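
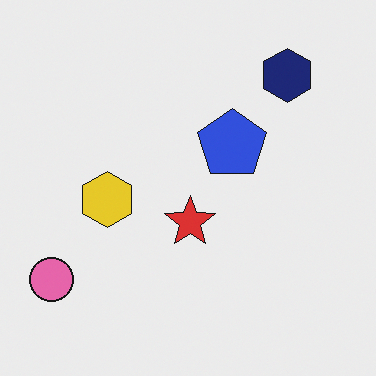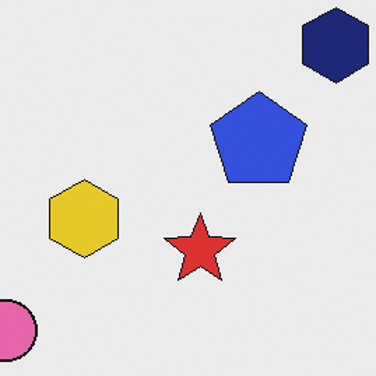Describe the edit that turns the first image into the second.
The image was cropped slightly and scaled back up.

The visible shapes are larger and the field of view is narrower; shapes near the original edges may be partly or wholly outside the frame — a crop-and-rescale.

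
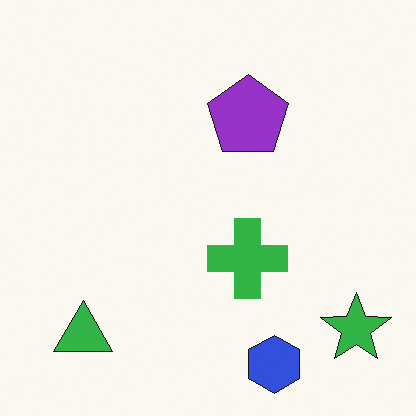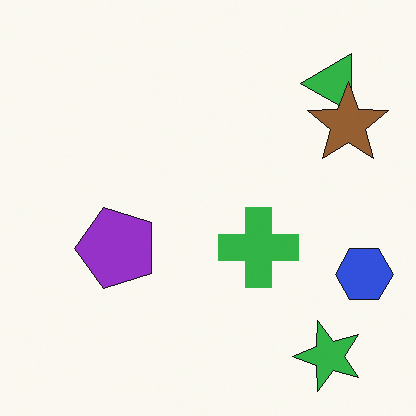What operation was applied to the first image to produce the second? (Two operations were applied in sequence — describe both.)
Transposed (reflected across the top-left ↔ bottom-right diagonal), then overlaid with an additional brown star.

Shapes have swapped their row and column positions — what was in the top-right is now in the bottom-left — a diagonal reflection. A brown star appears in the second image that is absent from the first.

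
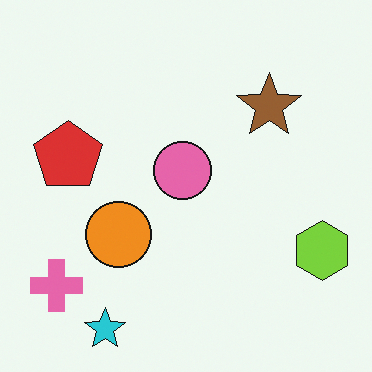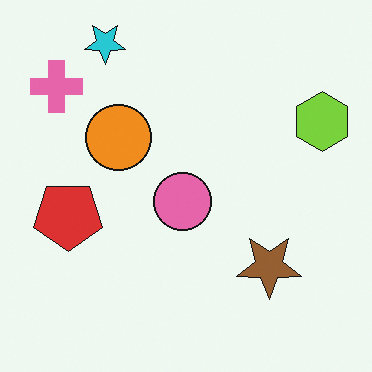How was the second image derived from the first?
It was flipped vertically (top ↔ bottom).

The cyan star is in the bottom-left of the first image and the top-left of the second — shapes on opposite sides of the horizontal midline have swapped in a mirror flip.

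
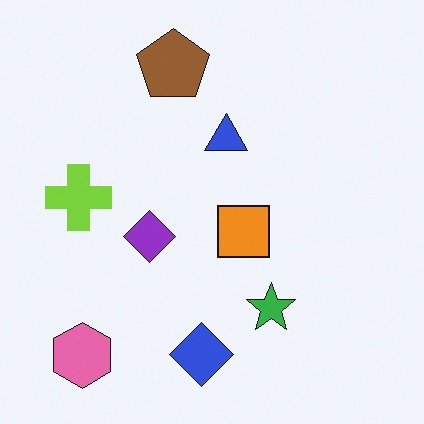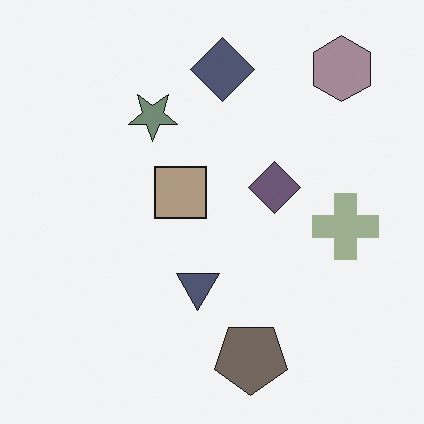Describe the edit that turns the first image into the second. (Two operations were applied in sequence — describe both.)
The transformation is: rotated 180°, then made much more muted (saturation change).

The pink hexagon sits in the bottom-left of the first image and the top-right of the second — consistent with a whole-image 180° rotation. All colors are more muted and greyish — a global saturation change.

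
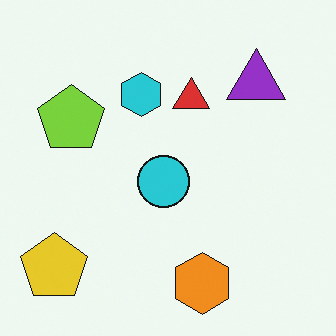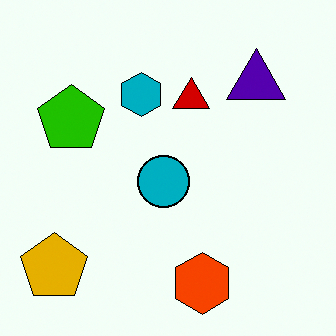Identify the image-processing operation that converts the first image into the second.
It was boosted in contrast.

Tones are pushed away from mid-grey across the whole image — a global contrast change.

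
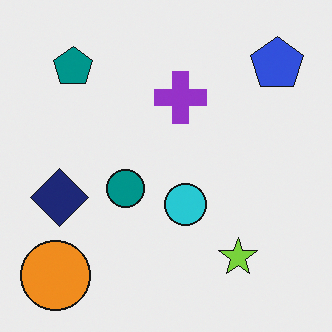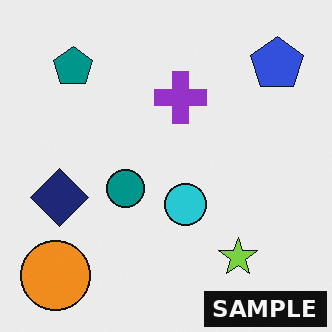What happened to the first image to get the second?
The transformation is: watermarked with the text "SAMPLE" in the lower-right corner.

A dark label reading "SAMPLE" appears in the lower-right corner.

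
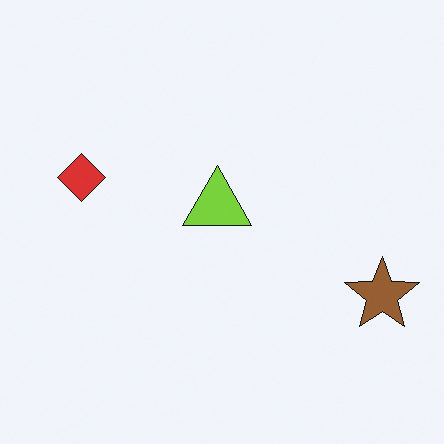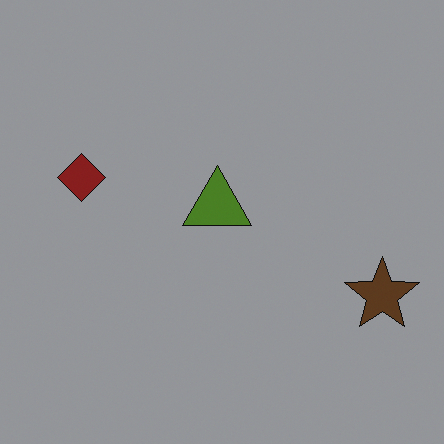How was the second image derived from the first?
The transformation is: substantially darkened.

Every pixel — background and shapes alike — is uniformly darkened.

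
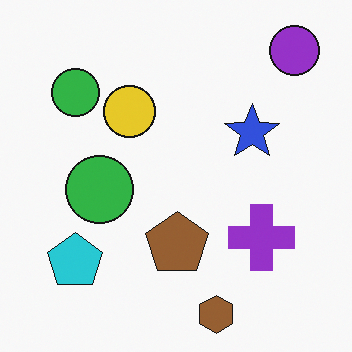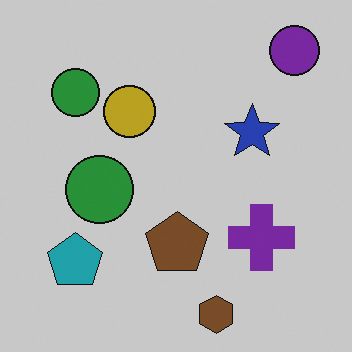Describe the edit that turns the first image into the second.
It was slightly darkened.

Every pixel — background and shapes alike — is uniformly darkened.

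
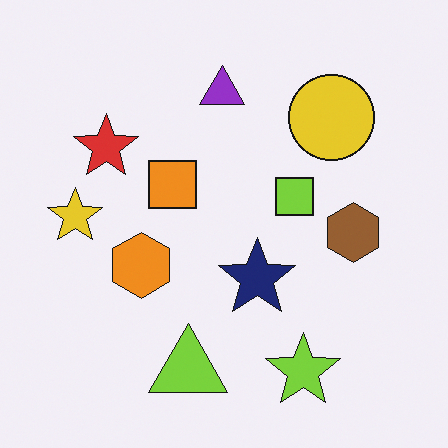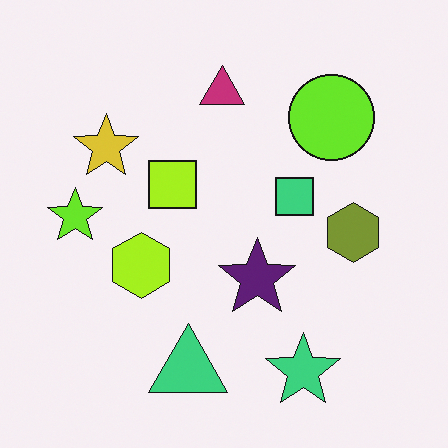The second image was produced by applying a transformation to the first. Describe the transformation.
Hue-shifted slightly.

Every shape's color has rotated by the same amount around the hue wheel — a uniform hue shift.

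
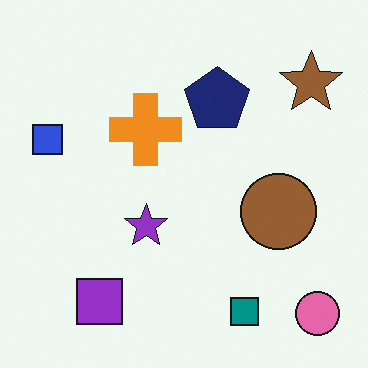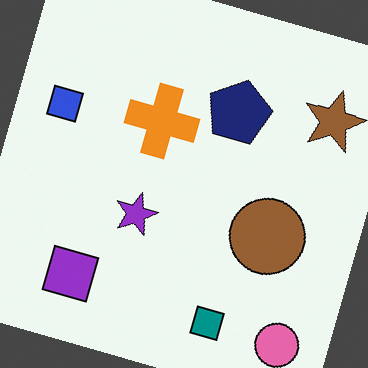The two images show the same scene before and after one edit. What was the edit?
This is the original image rotated clockwise by a clearly visible amount.

Every shape is tilted by the same angle and the image corners show triangular fill wedges — a whole-image rotation by a non-right angle.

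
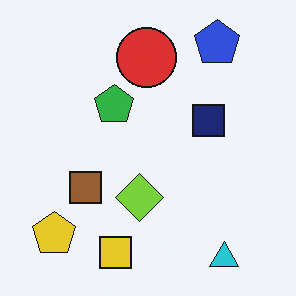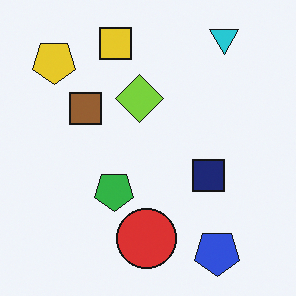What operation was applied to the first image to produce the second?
This is the original image flipped vertically (top ↔ bottom).

The cyan triangle is in the bottom-right of the first image and the top-right of the second — shapes on opposite sides of the horizontal midline have swapped in a mirror flip.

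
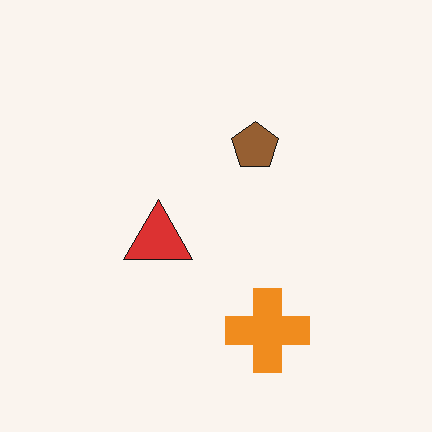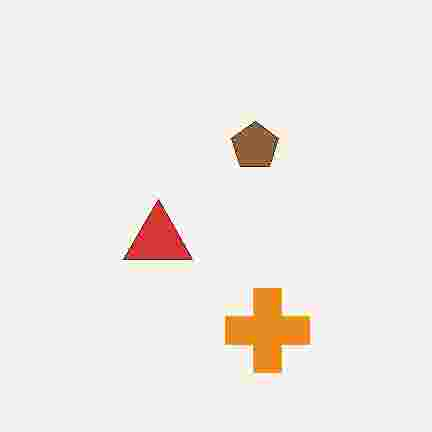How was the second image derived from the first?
The image was degraded with heavy JPEG compression.

Blocky 8×8 compression artifacts appear around shape edges and the flat background shows ringing — characteristic JPEG degradation.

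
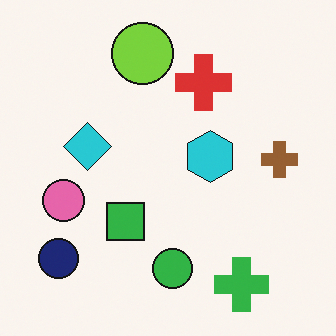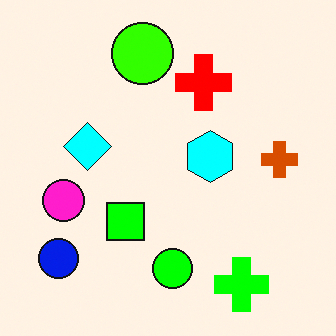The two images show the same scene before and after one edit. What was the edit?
This is the original image made much more vivid (saturation change).

All colors are more vivid — a global saturation change.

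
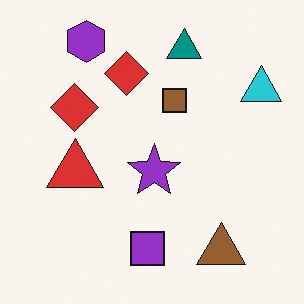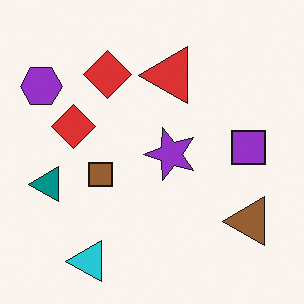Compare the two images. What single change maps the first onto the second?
The second image is the first transposed (reflected across the top-left ↔ bottom-right diagonal).

Shapes have swapped their row and column positions — what was in the top-right is now in the bottom-left — a diagonal reflection.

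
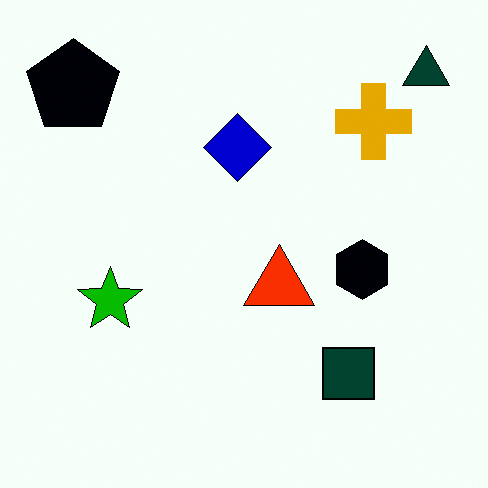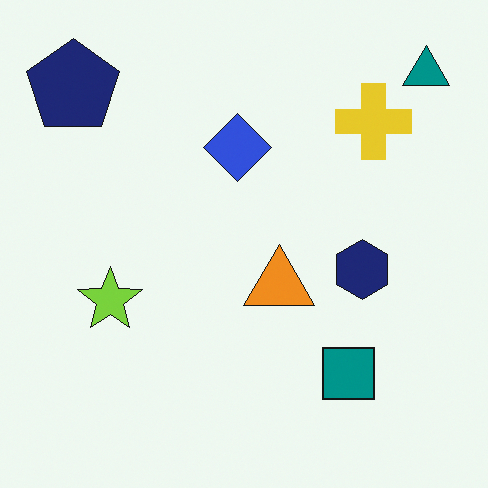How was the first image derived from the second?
This is the original image boosted in contrast.

Tones are pushed away from mid-grey across the whole image — a global contrast change.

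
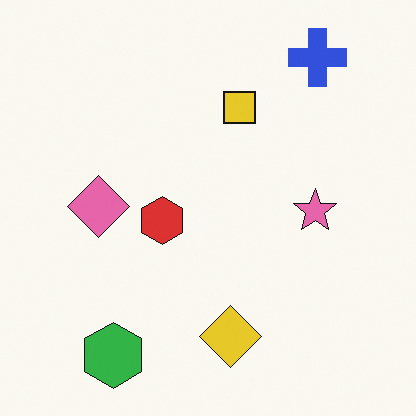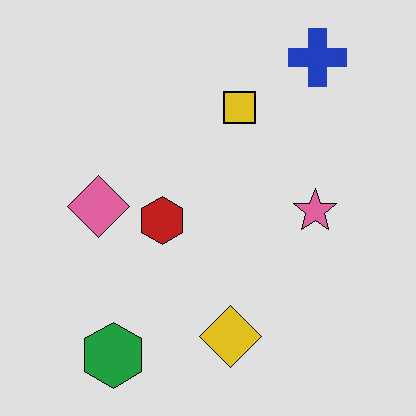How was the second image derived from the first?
It was posterized to a reduced palette.

Each flat color has snapped to a coarser quantized level — most visibly, the near-white background has dropped to a flat grey.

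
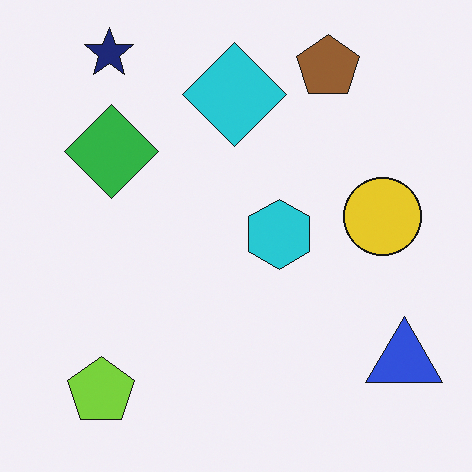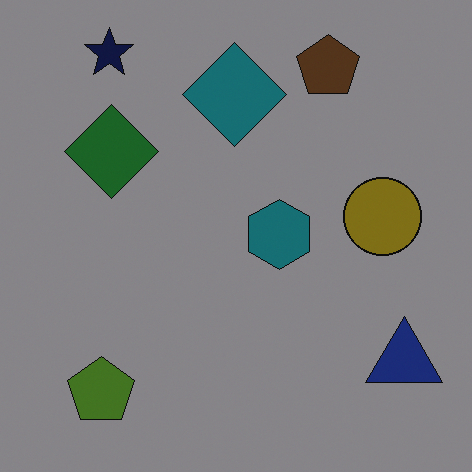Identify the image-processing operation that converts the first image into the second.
Substantially darkened.

Every pixel — background and shapes alike — is uniformly darkened.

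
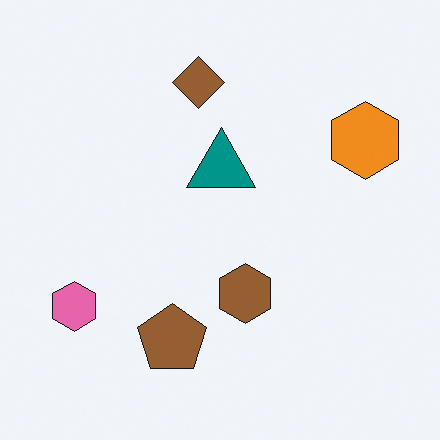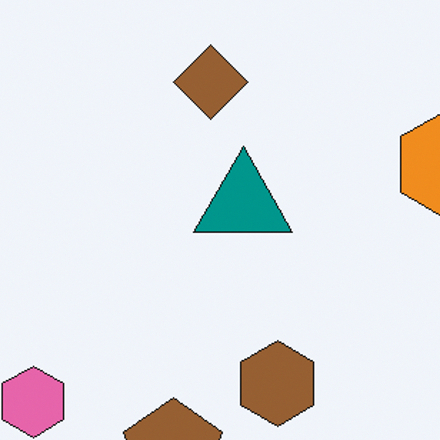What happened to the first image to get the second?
The second image is the first cropped slightly and scaled back up.

The visible shapes are larger and the field of view is narrower; shapes near the original edges may be partly or wholly outside the frame — a crop-and-rescale.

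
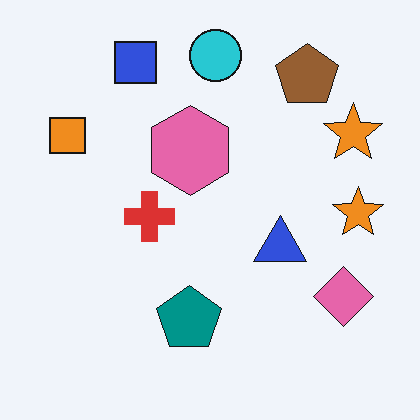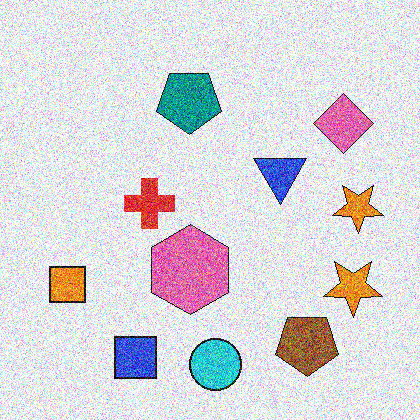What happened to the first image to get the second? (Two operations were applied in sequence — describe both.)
The second image is the first flipped vertically (top ↔ bottom), then degraded with a thick layer of grain.

The cyan circle is in the top of the first image and the bottom of the second — shapes on opposite sides of the horizontal midline have swapped in a mirror flip. Random speckle covers the whole image, including the flat background.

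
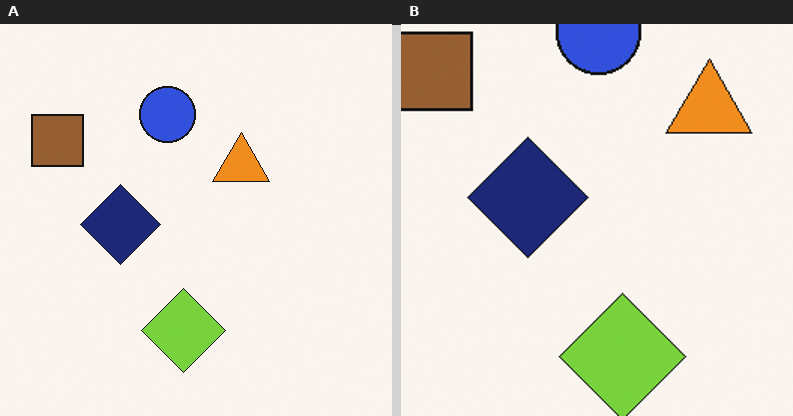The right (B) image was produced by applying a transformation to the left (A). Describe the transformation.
The transformation is: cropped to a modestly smaller region and rescaled.

The visible shapes are larger and the field of view is narrower; shapes near the original edges may be partly or wholly outside the frame — a crop-and-rescale.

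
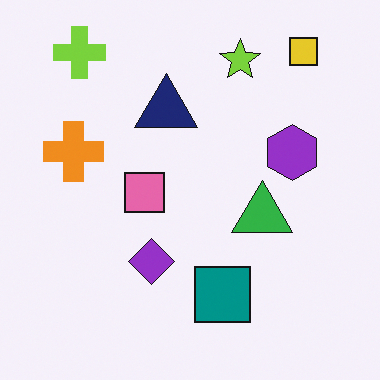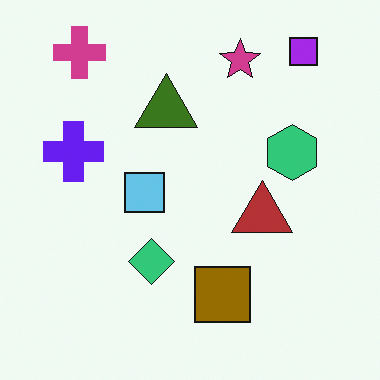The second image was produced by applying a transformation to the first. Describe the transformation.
The second image is the first hue-shifted by a large amount.

Every shape's color has rotated by the same amount around the hue wheel — a uniform hue shift.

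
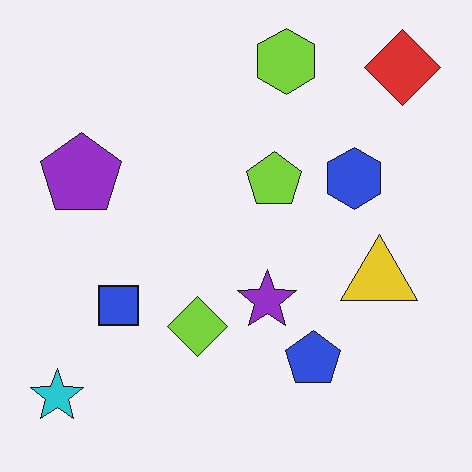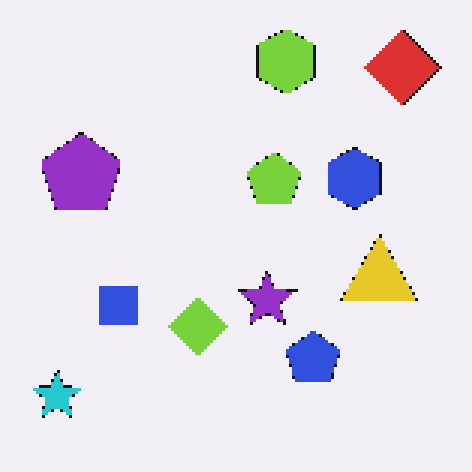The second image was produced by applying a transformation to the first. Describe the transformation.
It was lightly pixelated (a mild mosaic effect).

Shapes are reduced to large square blocks; fine edges and outlines are lost — a downscale-then-upscale (mosaic) effect.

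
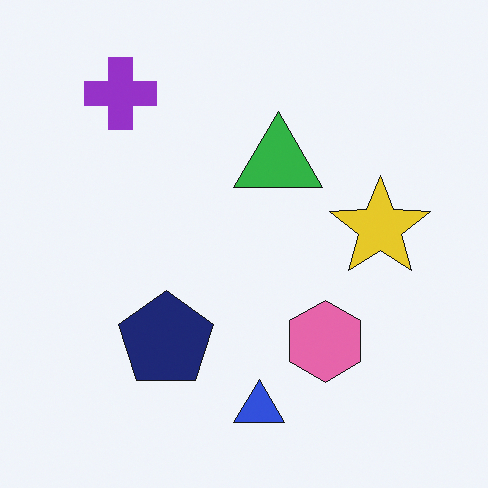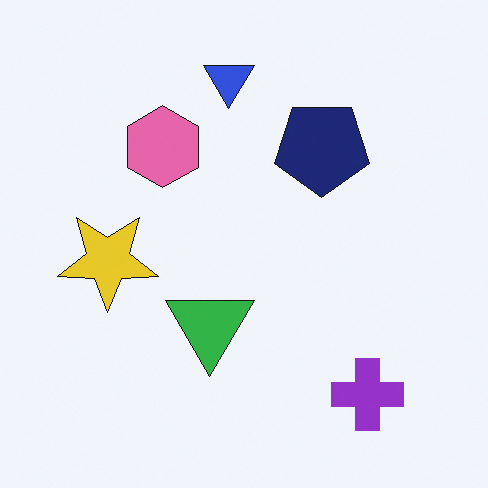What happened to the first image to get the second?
The transformation is: rotated 180°.

The purple cross sits in the top-left of the first image and the bottom-right of the second — consistent with a whole-image 180° rotation.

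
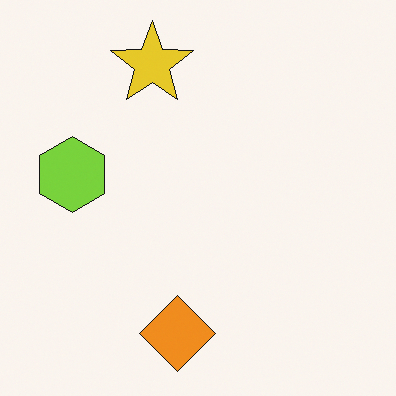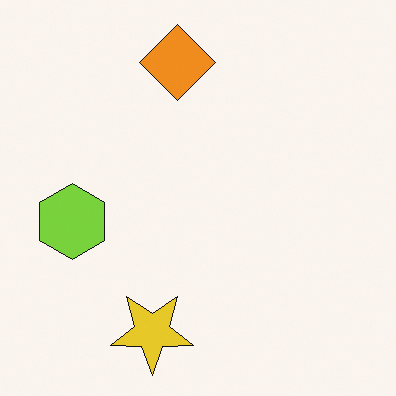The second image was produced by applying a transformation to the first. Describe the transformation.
The second image is the first flipped vertically (top ↔ bottom).

The orange diamond is in the bottom of the first image and the top of the second — shapes on opposite sides of the horizontal midline have swapped in a mirror flip.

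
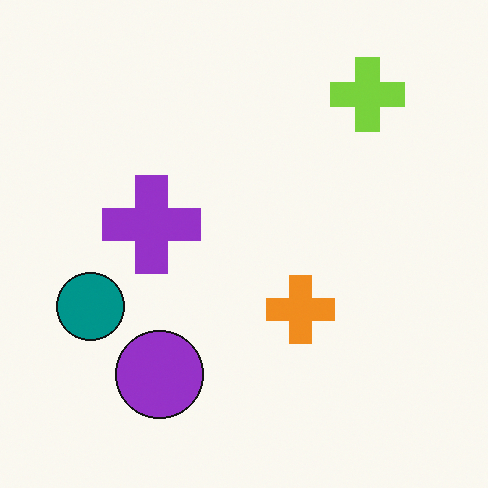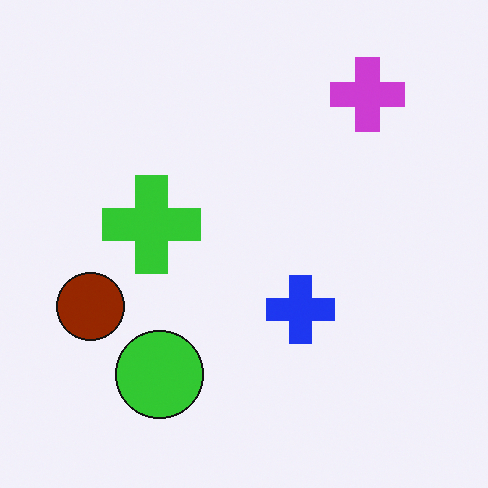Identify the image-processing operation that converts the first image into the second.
This is the original image hue-shifted through roughly half the color wheel.

Every shape's color has rotated by the same amount around the hue wheel — a uniform hue shift.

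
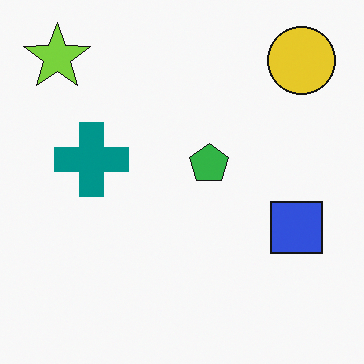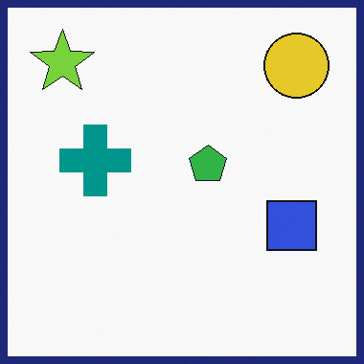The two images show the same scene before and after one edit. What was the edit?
It was framed with a navy border.

A solid navy frame runs around the edge of the second image, with the content slightly shrunk inside it.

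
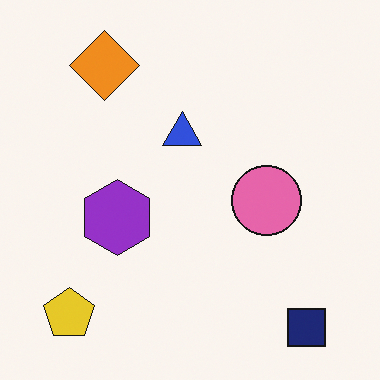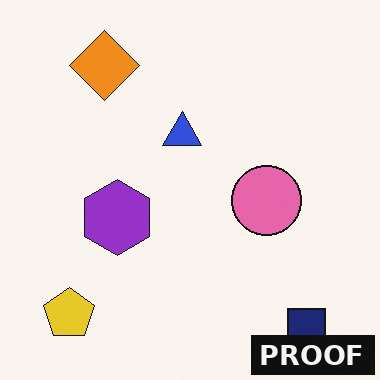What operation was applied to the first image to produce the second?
The transformation is: watermarked with the text "PROOF" in the lower-right corner.

A dark label reading "PROOF" appears in the lower-right corner.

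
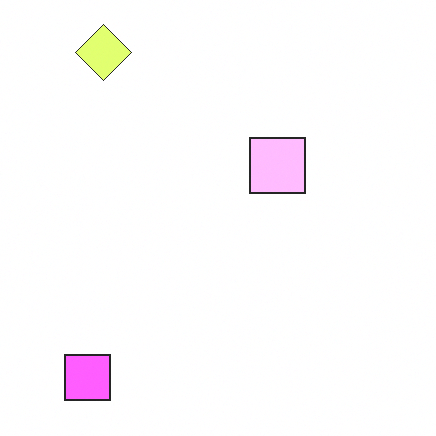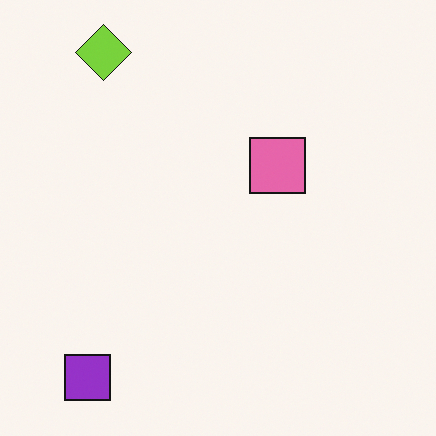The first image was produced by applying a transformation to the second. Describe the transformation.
The image was noticeably brightened.

Every pixel — background and shapes alike — is uniformly brightened.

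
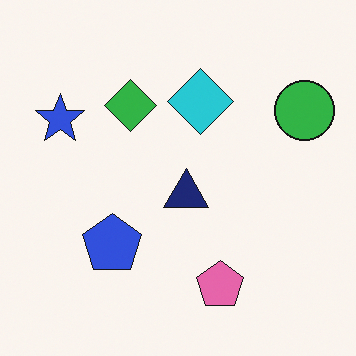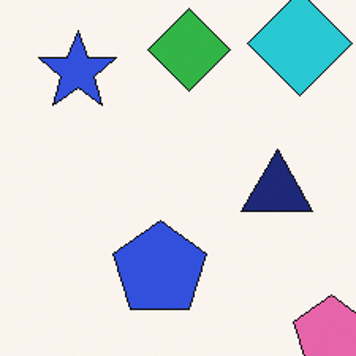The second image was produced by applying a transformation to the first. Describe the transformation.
The image was cropped slightly and scaled back up.

The visible shapes are larger and the field of view is narrower; shapes near the original edges may be partly or wholly outside the frame — a crop-and-rescale.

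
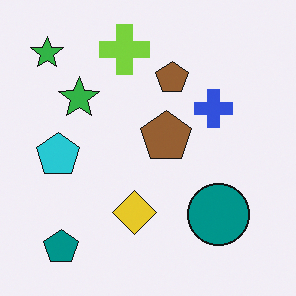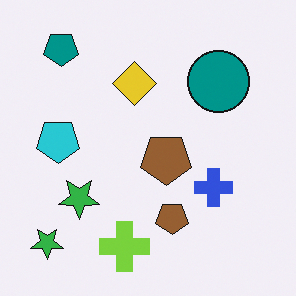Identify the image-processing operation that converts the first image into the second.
The transformation is: flipped vertically (top ↔ bottom).

The teal pentagon is in the bottom-left of the first image and the top-left of the second — shapes on opposite sides of the horizontal midline have swapped in a mirror flip.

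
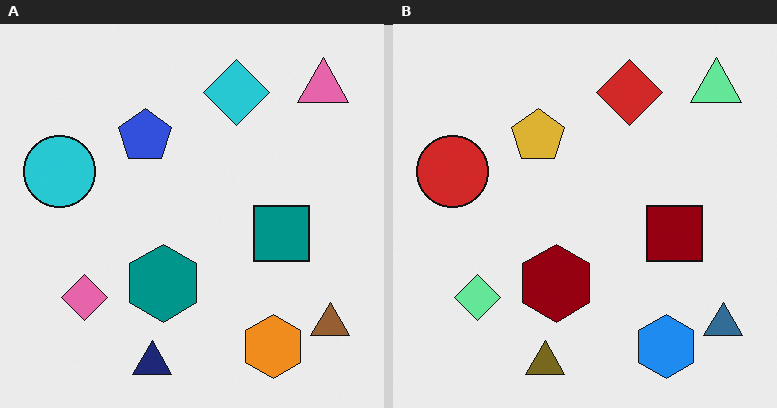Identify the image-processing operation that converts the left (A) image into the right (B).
It was hue-shifted through roughly half the color wheel.

Every shape's color has rotated by the same amount around the hue wheel — a uniform hue shift.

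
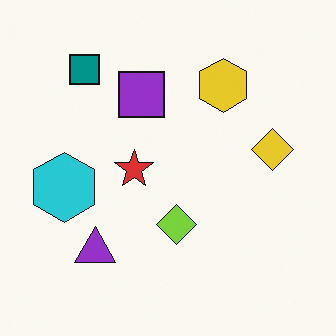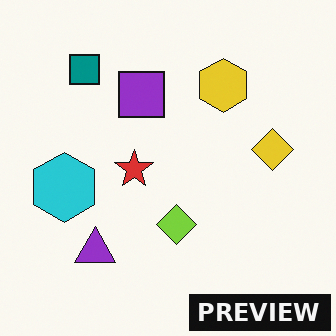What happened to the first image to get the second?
This is the original image watermarked with the text "PREVIEW" in the lower-right corner.

A dark label reading "PREVIEW" appears in the lower-right corner.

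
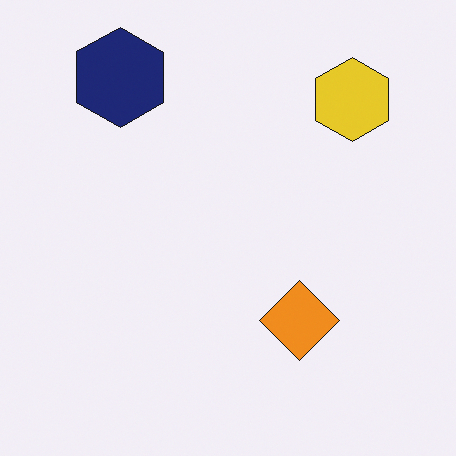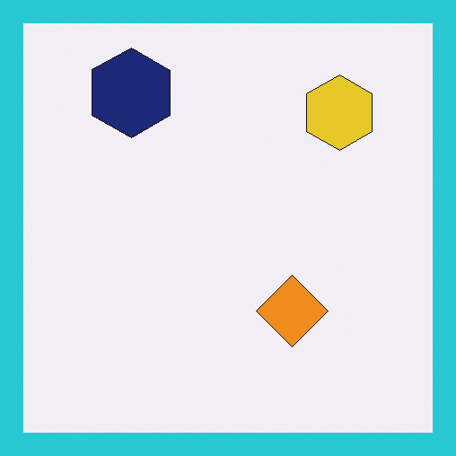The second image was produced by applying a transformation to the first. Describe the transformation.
The image was framed with a cyan border.

A solid cyan frame runs around the edge of the second image, with the content slightly shrunk inside it.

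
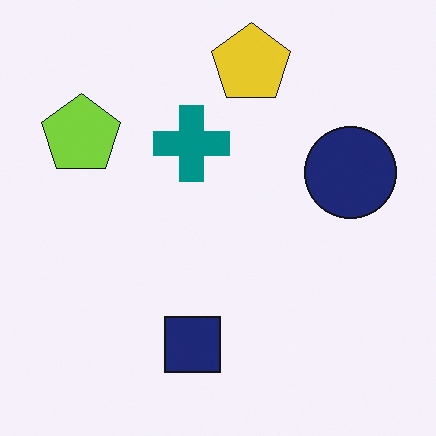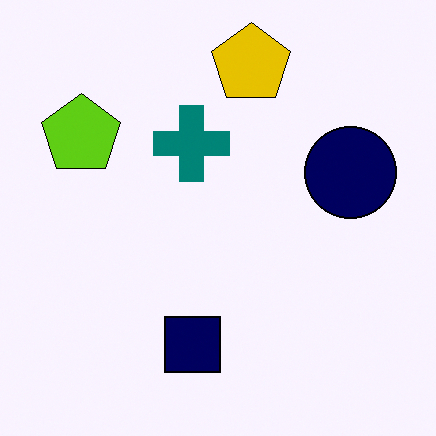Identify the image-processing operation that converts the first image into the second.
The transformation is: given slightly increased contrast.

Tones are pushed away from mid-grey across the whole image — a global contrast change.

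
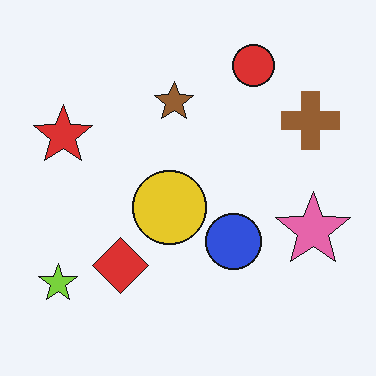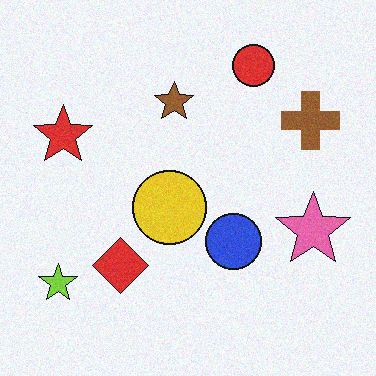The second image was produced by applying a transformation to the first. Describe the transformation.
This is the original image degraded with light additive noise.

Random speckle covers the whole image, including the flat background.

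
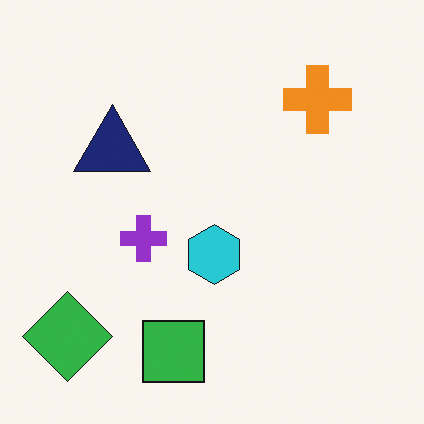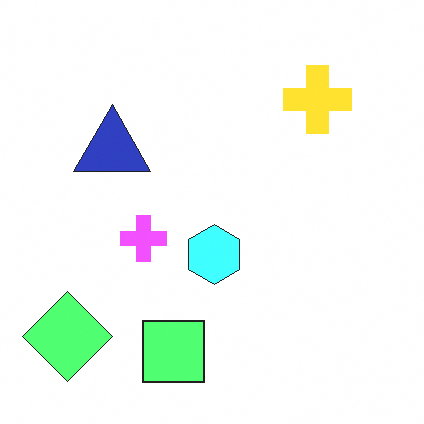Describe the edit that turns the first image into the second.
The transformation is: substantially brightened.

Every pixel — background and shapes alike — is uniformly brightened.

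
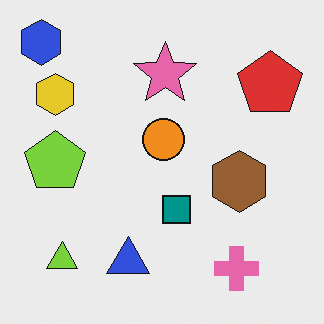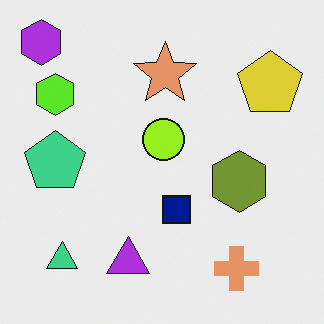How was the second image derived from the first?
The second image is the first hue-shifted by a small amount.

Every shape's color has rotated by the same amount around the hue wheel — a uniform hue shift.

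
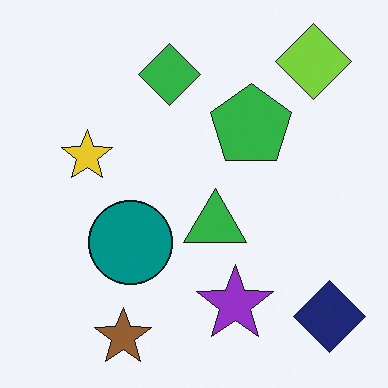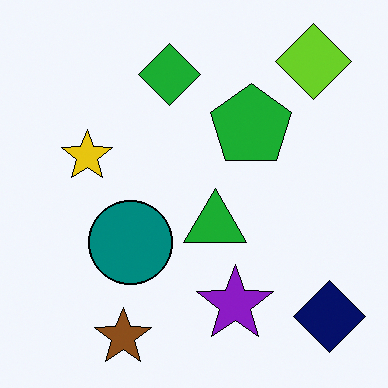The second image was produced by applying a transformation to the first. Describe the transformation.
The image was given slightly increased contrast.

Tones are pushed away from mid-grey across the whole image — a global contrast change.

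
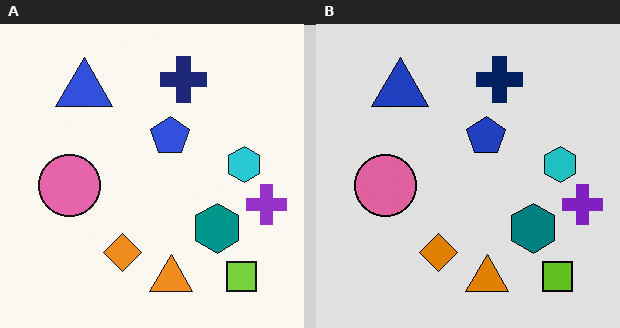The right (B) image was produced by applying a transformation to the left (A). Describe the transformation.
Posterized to a reduced palette.

Each flat color has snapped to a coarser quantized level — most visibly, the near-white background has dropped to a flat grey.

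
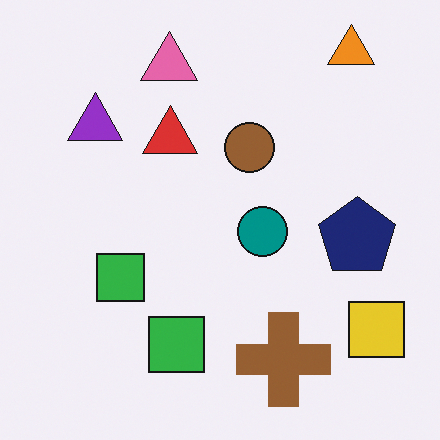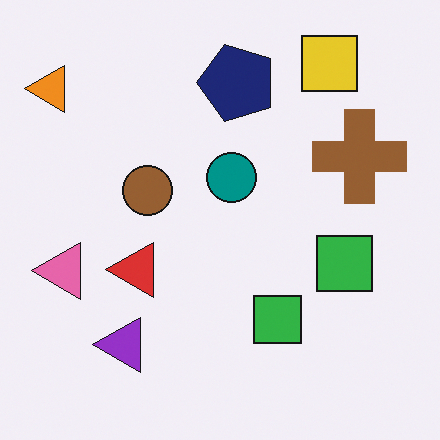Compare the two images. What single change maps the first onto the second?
The transformation is: rotated 90° counter-clockwise.

The orange triangle sits in the top-right of the first image and the top-left of the second — consistent with a whole-image 90° counter-clockwise rotation.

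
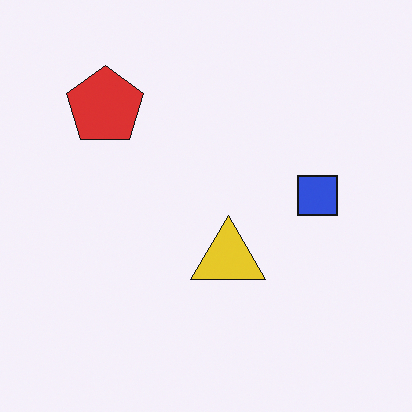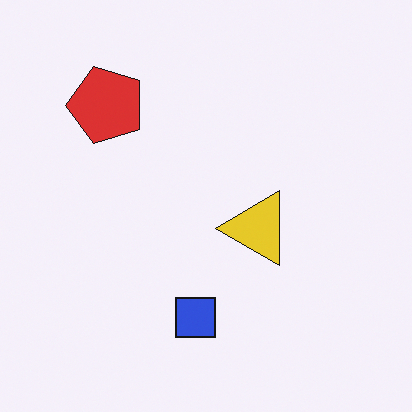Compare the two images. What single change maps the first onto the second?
Transposed (reflected across the top-left ↔ bottom-right diagonal).

Shapes have swapped their row and column positions — what was in the top-right is now in the bottom-left — a diagonal reflection.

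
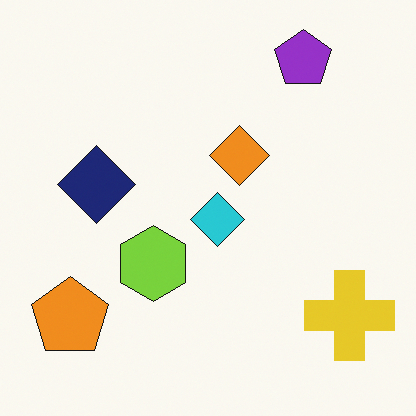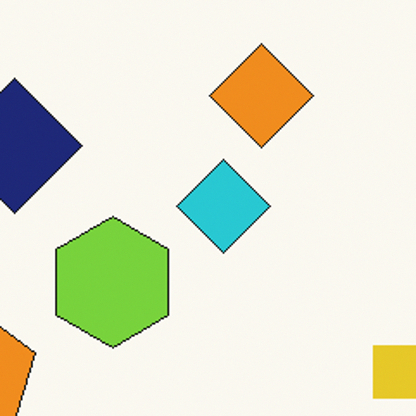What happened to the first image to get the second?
It was cropped tightly and scaled back up.

The visible shapes are larger and the field of view is narrower; shapes near the original edges may be partly or wholly outside the frame — a crop-and-rescale.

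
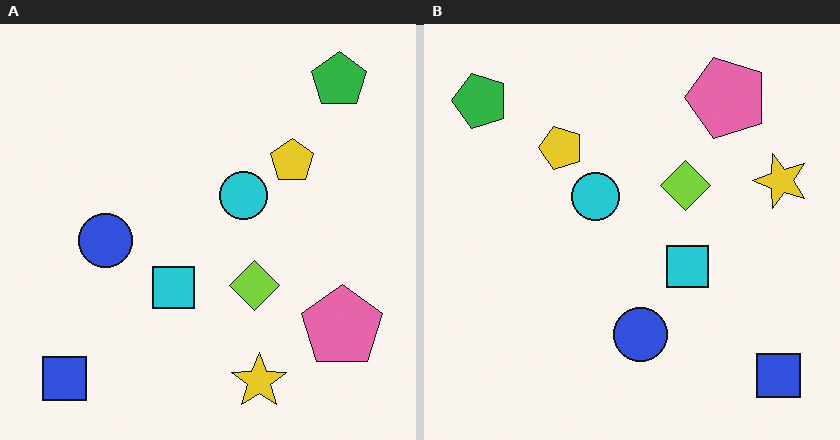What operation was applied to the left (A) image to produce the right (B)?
This is the original image rotated 90° counter-clockwise.

The blue square sits in the bottom-left of the left (A) image and the bottom-right of the right (B) — consistent with a whole-image 90° counter-clockwise rotation.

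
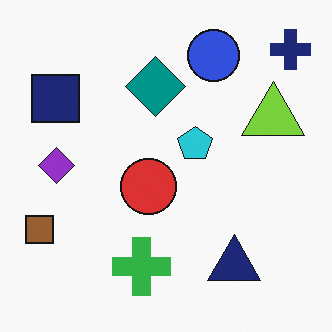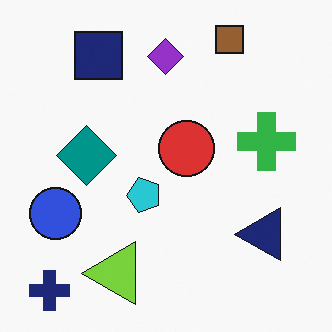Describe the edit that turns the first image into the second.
It was transposed (reflected across the top-left ↔ bottom-right diagonal).

Shapes have swapped their row and column positions — what was in the top-right is now in the bottom-left — a diagonal reflection.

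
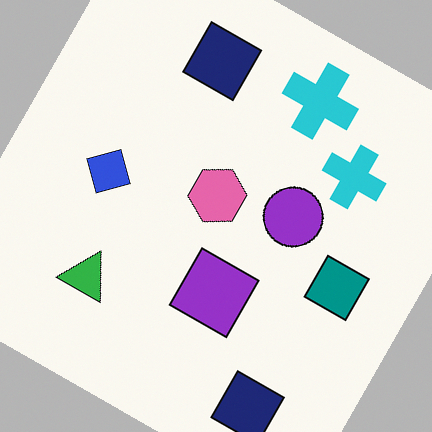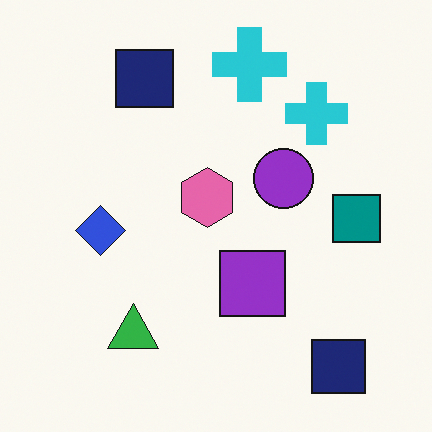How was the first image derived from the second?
It was rotated clockwise by a moderate amount.

Every shape is tilted by the same angle and the image corners show triangular fill wedges — a whole-image rotation by a non-right angle.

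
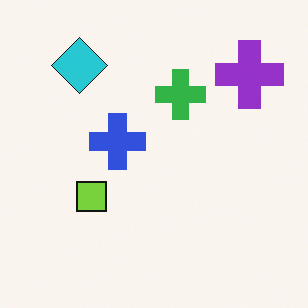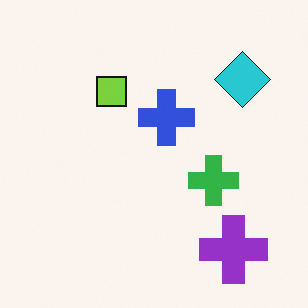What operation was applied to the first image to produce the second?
This is the original image rotated 90° clockwise.

The purple cross sits in the top-right of the first image and the bottom-right of the second — consistent with a whole-image 90° clockwise rotation.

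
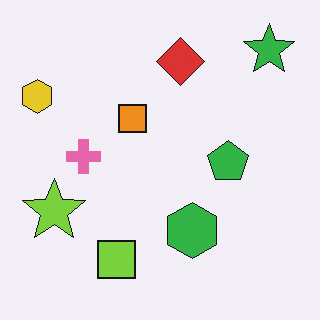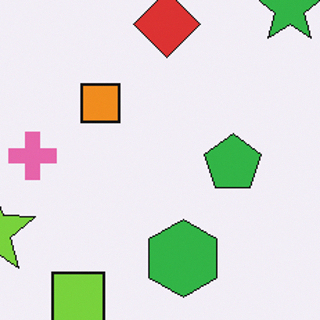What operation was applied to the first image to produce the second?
This is the original image cropped slightly and scaled back up.

The visible shapes are larger and the field of view is narrower; shapes near the original edges may be partly or wholly outside the frame — a crop-and-rescale.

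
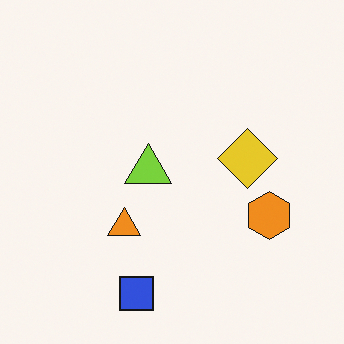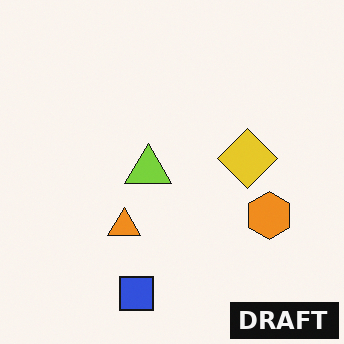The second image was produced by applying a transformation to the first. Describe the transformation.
The image was watermarked with the text "DRAFT" in the lower-right corner.

A dark label reading "DRAFT" appears in the lower-right corner.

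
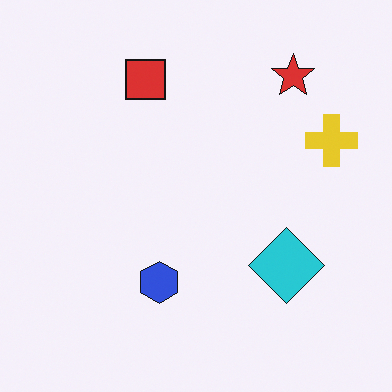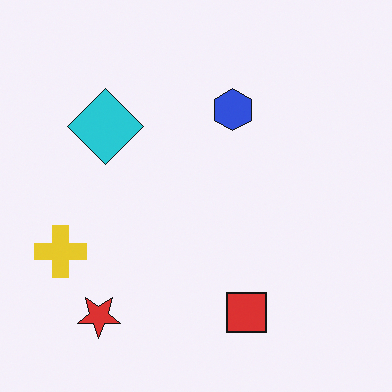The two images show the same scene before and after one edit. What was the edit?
The second image is the first rotated 180°.

The red star sits in the top-right of the first image and the bottom-left of the second — consistent with a whole-image 180° rotation.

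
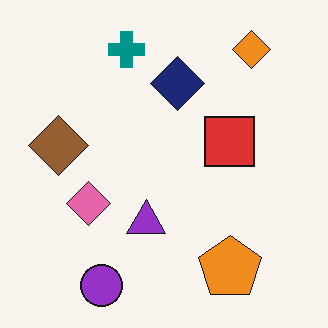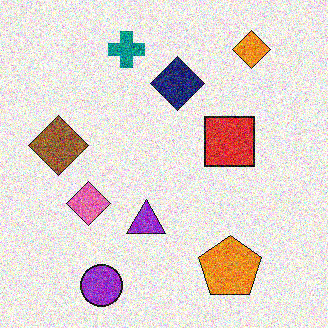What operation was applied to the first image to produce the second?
The second image is the first degraded with strong gaussian noise.

Random speckle covers the whole image, including the flat background.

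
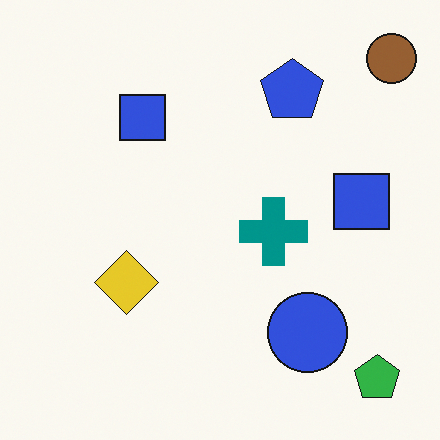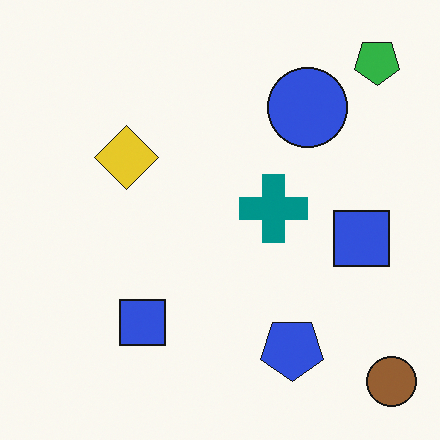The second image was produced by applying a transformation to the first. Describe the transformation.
The transformation is: flipped vertically (top ↔ bottom).

The brown circle is in the top-right of the first image and the bottom-right of the second — shapes on opposite sides of the horizontal midline have swapped in a mirror flip.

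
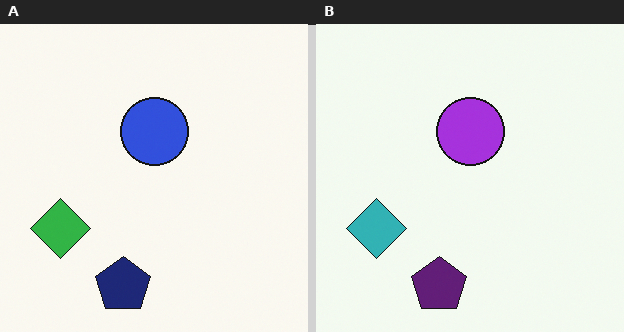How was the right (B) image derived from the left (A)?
Hue-shifted by a small amount.

Every shape's color has rotated by the same amount around the hue wheel — a uniform hue shift.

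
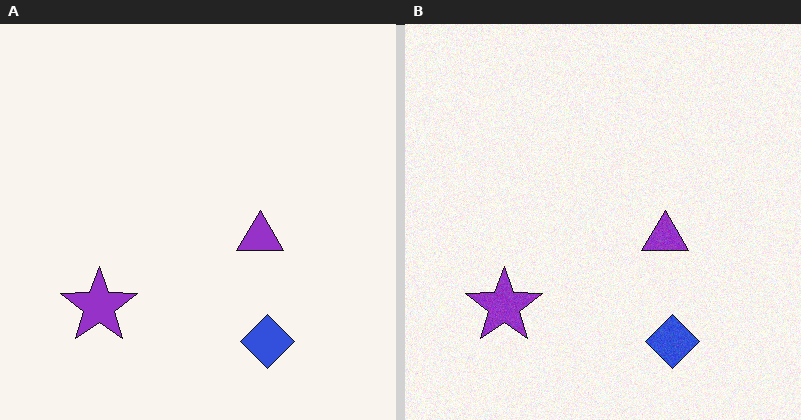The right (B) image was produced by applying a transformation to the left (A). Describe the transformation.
The image was degraded with light additive noise.

Random speckle covers the whole image, including the flat background.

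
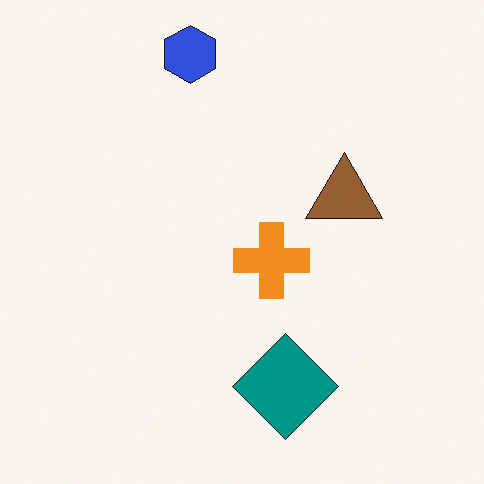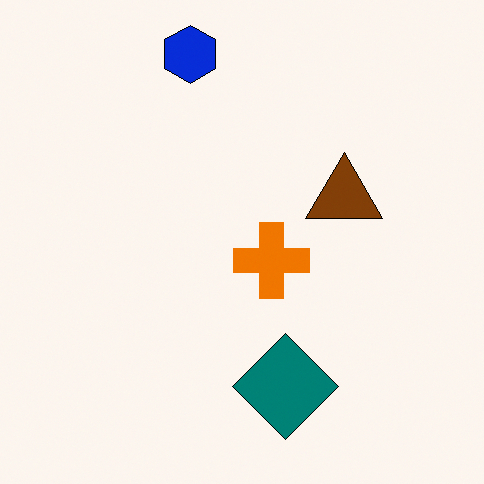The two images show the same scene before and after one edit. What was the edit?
This is the original image given slightly increased contrast.

Tones are pushed away from mid-grey across the whole image — a global contrast change.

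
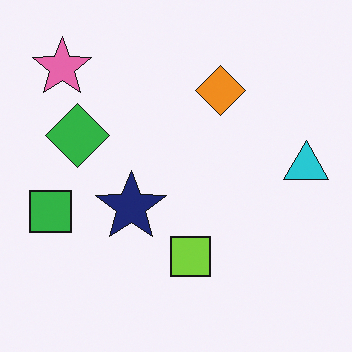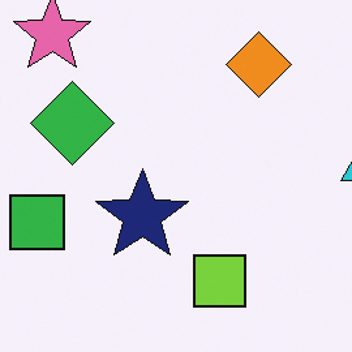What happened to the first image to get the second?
Cropped to a modestly smaller region and rescaled.

The visible shapes are larger and the field of view is narrower; shapes near the original edges may be partly or wholly outside the frame — a crop-and-rescale.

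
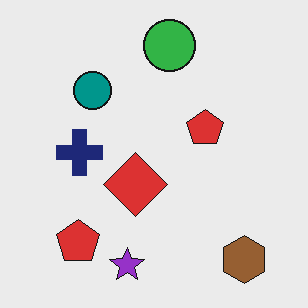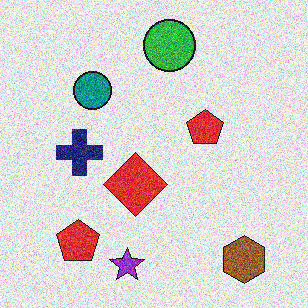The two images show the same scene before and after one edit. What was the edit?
The image was degraded with heavy additive noise.

Random speckle covers the whole image, including the flat background.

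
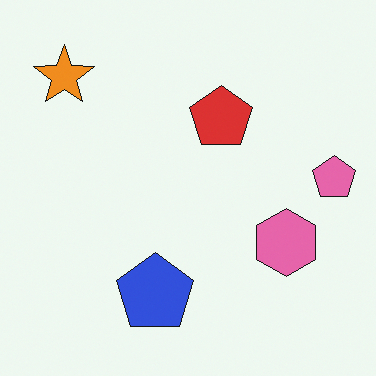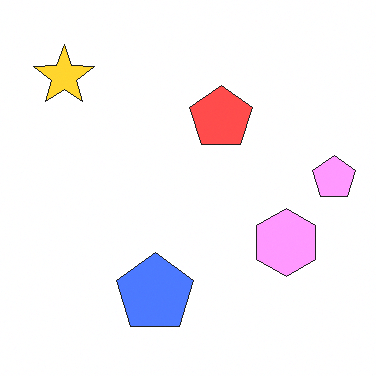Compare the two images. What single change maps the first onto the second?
The transformation is: substantially brightened.

Every pixel — background and shapes alike — is uniformly brightened.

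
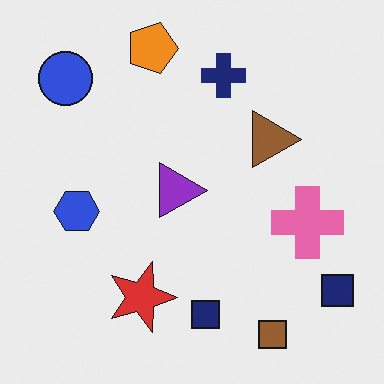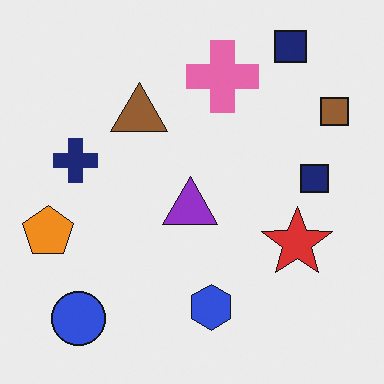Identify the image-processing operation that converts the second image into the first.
The first image is the second rotated 90° clockwise.

The blue circle sits in the bottom-left of the second image and the top-left of the first — consistent with a whole-image 90° clockwise rotation.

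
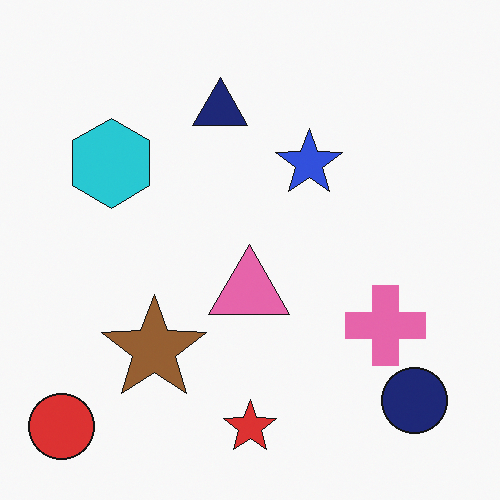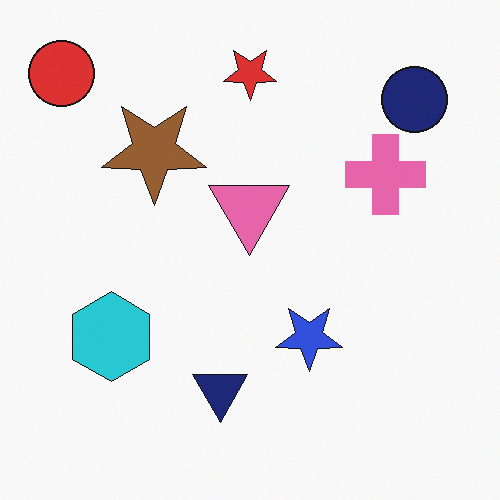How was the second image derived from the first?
Flipped vertically (top ↔ bottom).

The red star is in the bottom of the first image and the top of the second — shapes on opposite sides of the horizontal midline have swapped in a mirror flip.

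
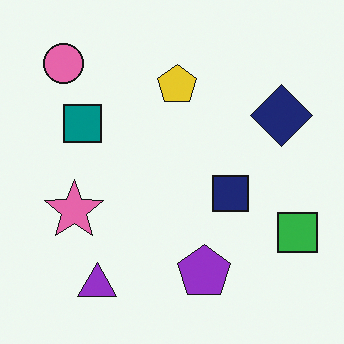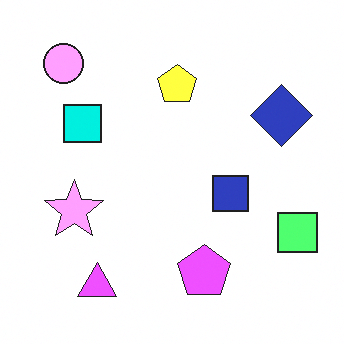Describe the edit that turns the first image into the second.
The transformation is: substantially brightened.

Every pixel — background and shapes alike — is uniformly brightened.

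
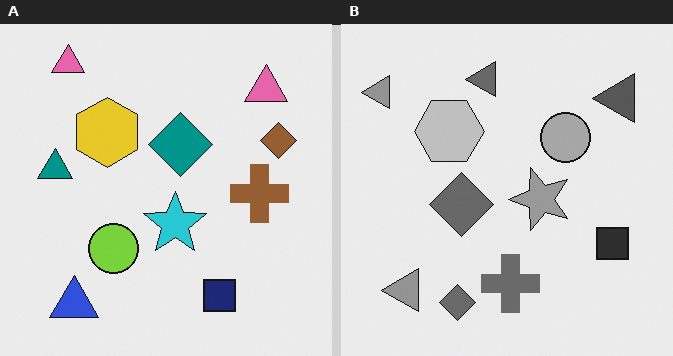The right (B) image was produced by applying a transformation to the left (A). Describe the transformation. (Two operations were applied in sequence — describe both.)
It was converted to grayscale, then transposed (reflected across the top-left ↔ bottom-right diagonal).

All color is removed — every shape is now a shade of grey. Shapes have swapped their row and column positions — what was in the top-right is now in the bottom-left — a diagonal reflection.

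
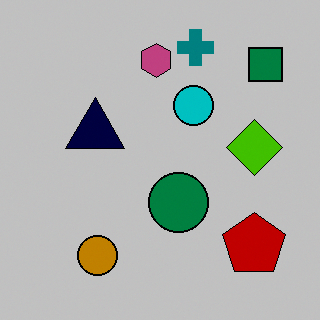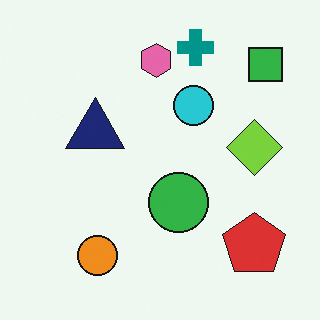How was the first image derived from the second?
The image was aggressively posterized.

Each flat color has snapped to a coarser quantized level — most visibly, the near-white background has dropped to a flat grey.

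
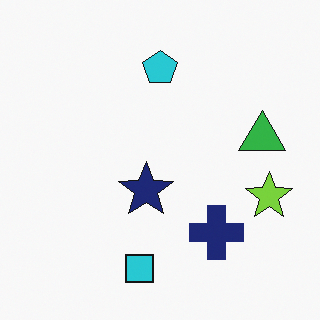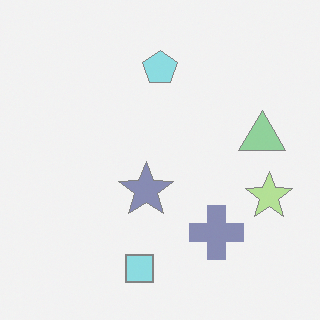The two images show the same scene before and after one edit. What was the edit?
Washed out (contrast reduced).

Tones are pushed toward mid-grey across the whole image — a global contrast change.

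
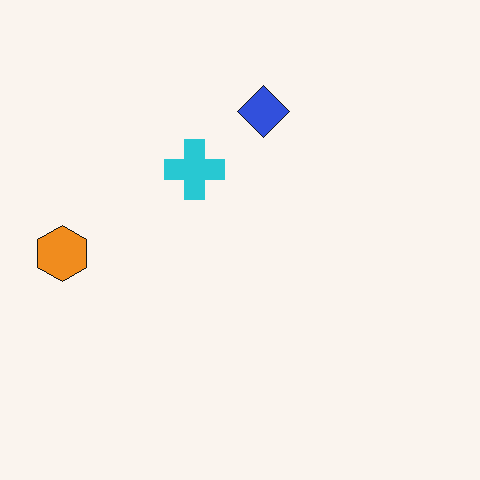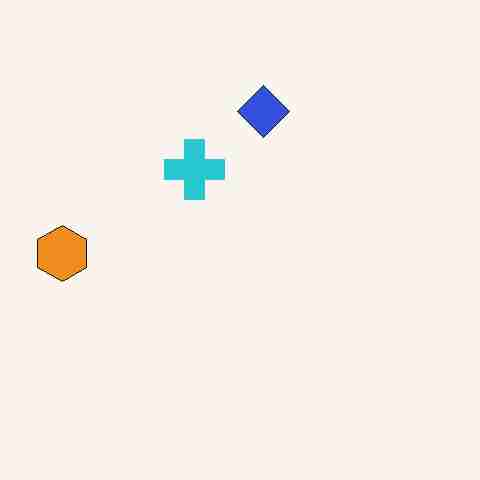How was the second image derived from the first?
The second image is the first degraded with heavy JPEG compression.

Blocky 8×8 compression artifacts appear around shape edges and the flat background shows ringing — characteristic JPEG degradation.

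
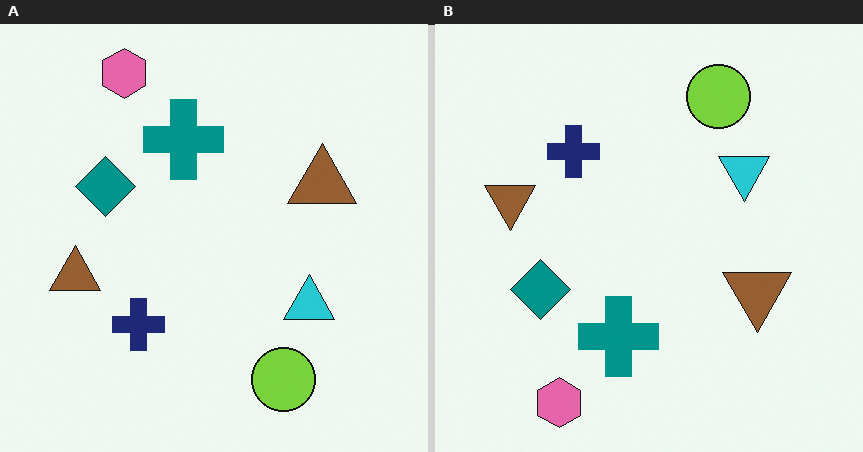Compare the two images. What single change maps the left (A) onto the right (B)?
It was flipped vertically (top ↔ bottom).

The pink hexagon is in the top-left of the left (A) image and the bottom-left of the right (B) — shapes on opposite sides of the horizontal midline have swapped in a mirror flip.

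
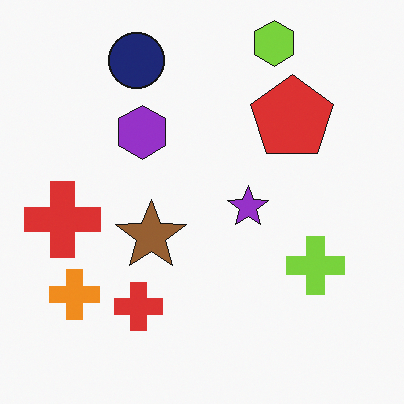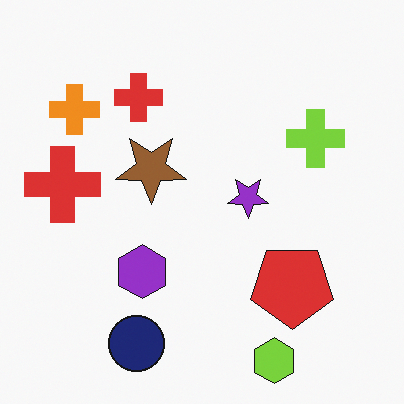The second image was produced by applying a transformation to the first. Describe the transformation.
This is the original image flipped vertically (top ↔ bottom).

The lime hexagon is in the top-right of the first image and the bottom-right of the second — shapes on opposite sides of the horizontal midline have swapped in a mirror flip.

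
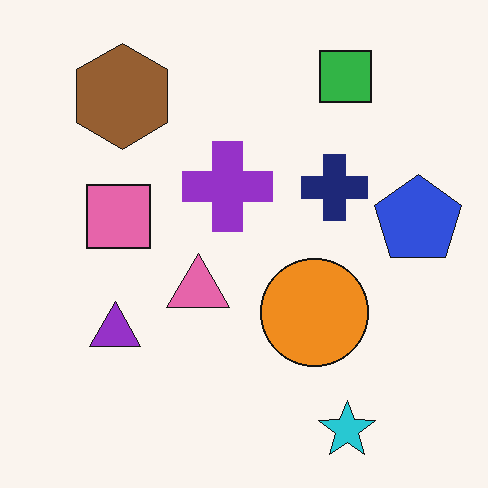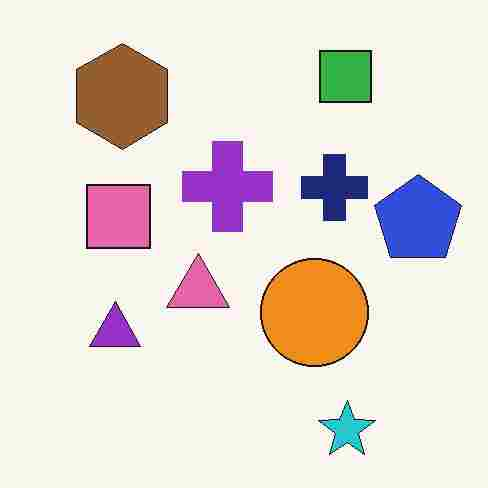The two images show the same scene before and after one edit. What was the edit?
The image was heavily JPEG-compressed with obvious blocking artifacts.

Blocky 8×8 compression artifacts appear around shape edges and the flat background shows ringing — characteristic JPEG degradation.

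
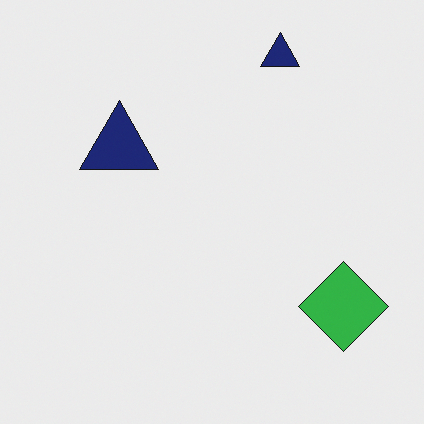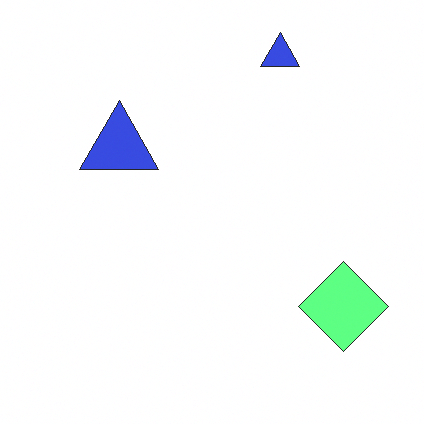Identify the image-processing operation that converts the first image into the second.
Brightened a lot.

Every pixel — background and shapes alike — is uniformly brightened.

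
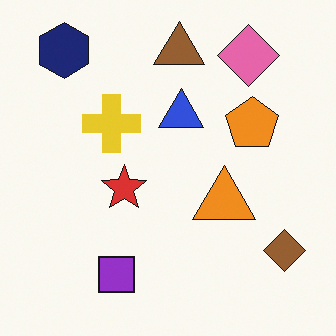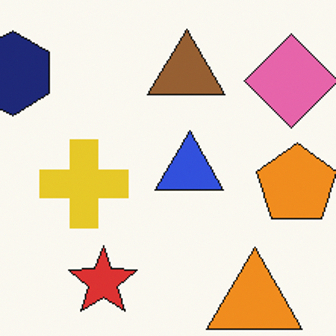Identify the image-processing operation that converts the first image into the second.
The image was cropped to a modestly smaller region and rescaled.

The visible shapes are larger and the field of view is narrower; shapes near the original edges may be partly or wholly outside the frame — a crop-and-rescale.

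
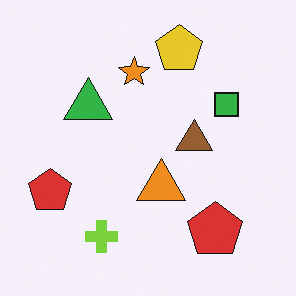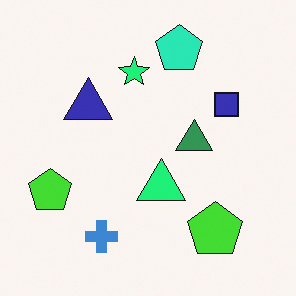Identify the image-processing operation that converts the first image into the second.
It was hue-shifted noticeably.

Every shape's color has rotated by the same amount around the hue wheel — a uniform hue shift.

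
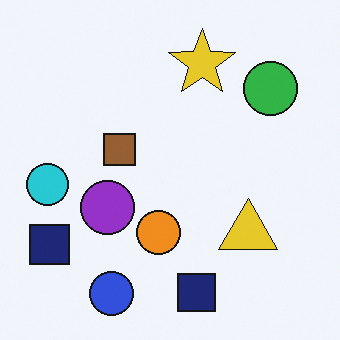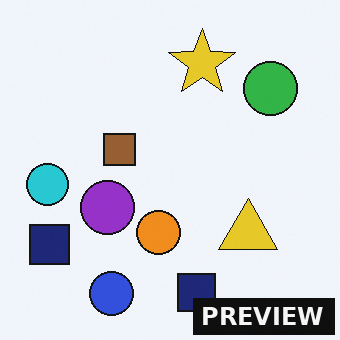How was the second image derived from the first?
Watermarked with the text "PREVIEW" in the lower-right corner.

A dark label reading "PREVIEW" appears in the lower-right corner.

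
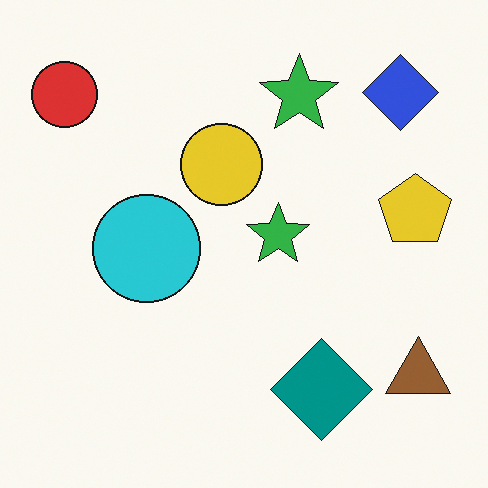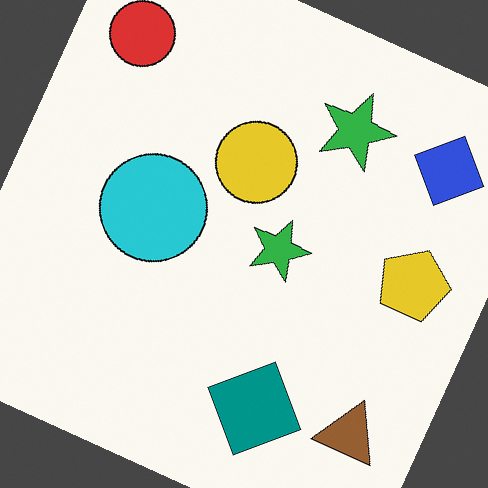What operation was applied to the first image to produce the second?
The second image is the first rotated clockwise by a clearly visible amount.

Every shape is tilted by the same angle and the image corners show triangular fill wedges — a whole-image rotation by a non-right angle.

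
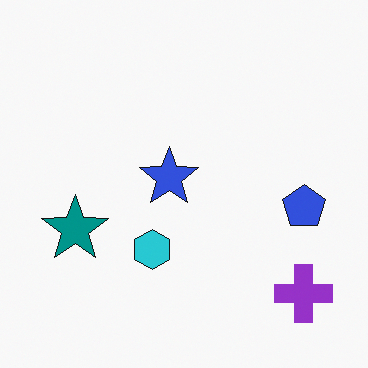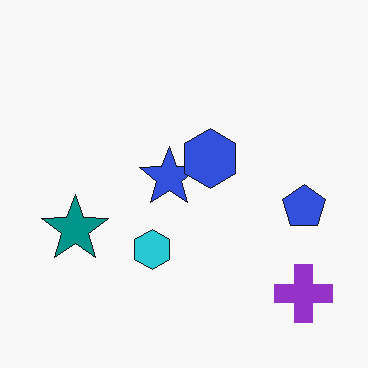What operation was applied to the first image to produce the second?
This is the original image overlaid with an additional blue hexagon.

A blue hexagon appears in the second image that is absent from the first.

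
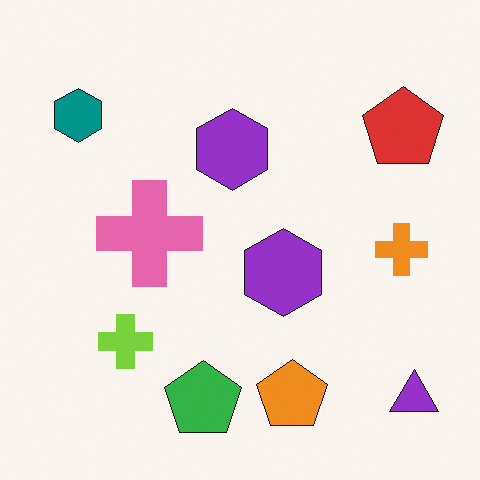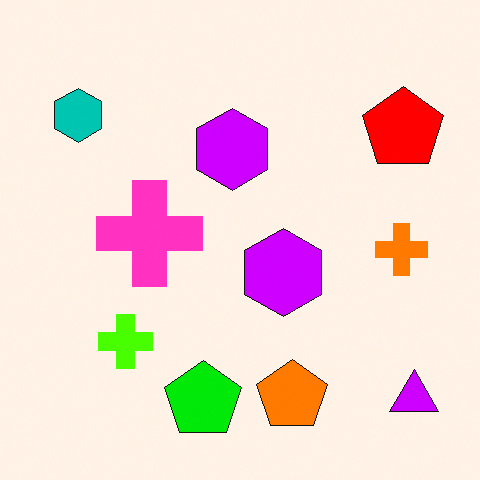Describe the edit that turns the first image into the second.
The image was made much more vivid (saturation change).

All colors are more vivid — a global saturation change.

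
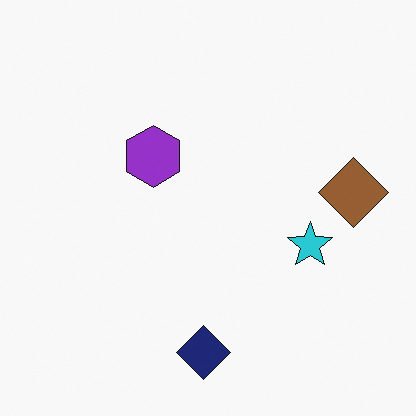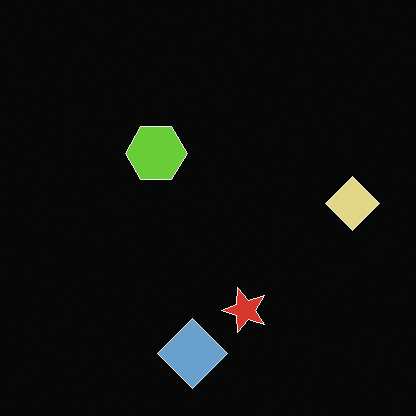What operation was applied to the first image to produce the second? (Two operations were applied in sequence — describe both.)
The image was color-inverted (negative), then transposed (reflected across the top-left ↔ bottom-right diagonal).

The light background has become dark and every shape's color is its complement — a photographic negative. Shapes have swapped their row and column positions — what was in the top-right is now in the bottom-left — a diagonal reflection.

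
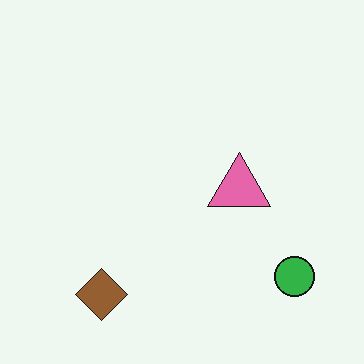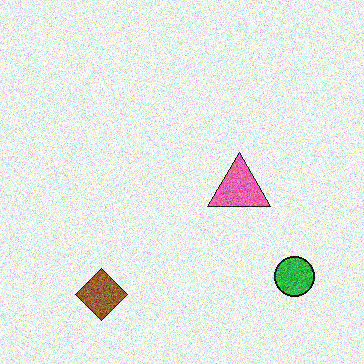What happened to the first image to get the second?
It was degraded with heavy additive noise.

Random speckle covers the whole image, including the flat background.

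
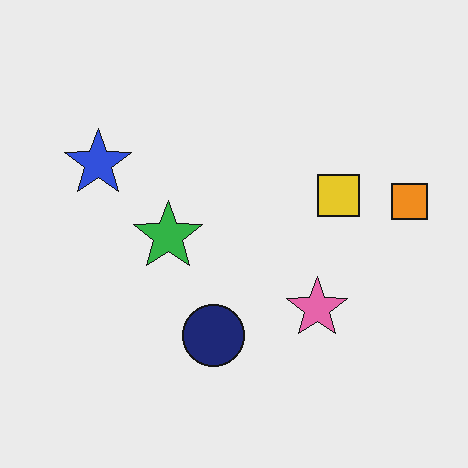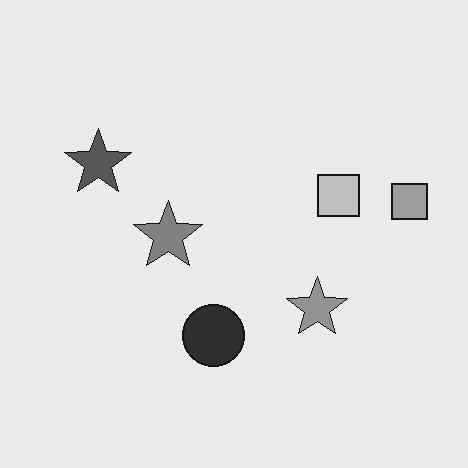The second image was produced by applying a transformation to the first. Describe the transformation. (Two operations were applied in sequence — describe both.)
The second image is the first converted to grayscale, then JPEG-compressed with visible artifacts.

All color is removed — every shape is now a shade of grey. Blocky 8×8 compression artifacts appear around shape edges and the flat background shows ringing — characteristic JPEG degradation.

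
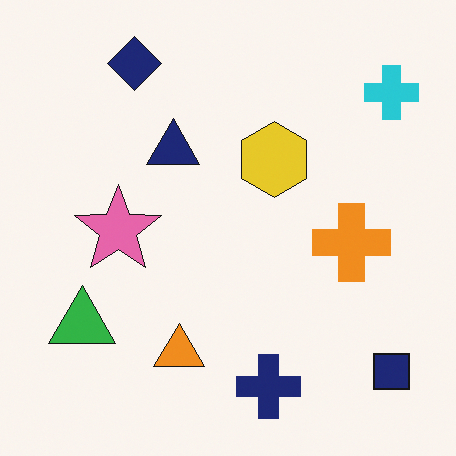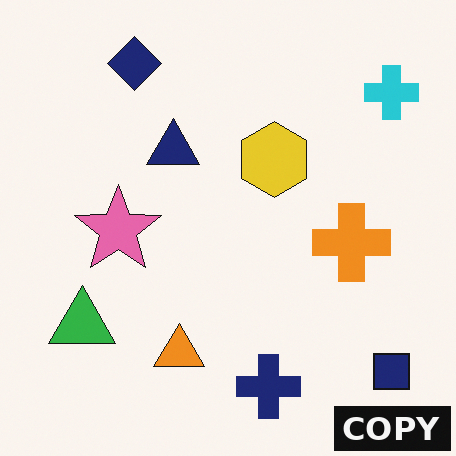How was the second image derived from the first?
The transformation is: watermarked with the text "COPY" in the lower-right corner.

A dark label reading "COPY" appears in the lower-right corner.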